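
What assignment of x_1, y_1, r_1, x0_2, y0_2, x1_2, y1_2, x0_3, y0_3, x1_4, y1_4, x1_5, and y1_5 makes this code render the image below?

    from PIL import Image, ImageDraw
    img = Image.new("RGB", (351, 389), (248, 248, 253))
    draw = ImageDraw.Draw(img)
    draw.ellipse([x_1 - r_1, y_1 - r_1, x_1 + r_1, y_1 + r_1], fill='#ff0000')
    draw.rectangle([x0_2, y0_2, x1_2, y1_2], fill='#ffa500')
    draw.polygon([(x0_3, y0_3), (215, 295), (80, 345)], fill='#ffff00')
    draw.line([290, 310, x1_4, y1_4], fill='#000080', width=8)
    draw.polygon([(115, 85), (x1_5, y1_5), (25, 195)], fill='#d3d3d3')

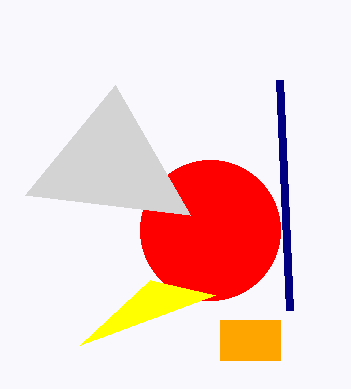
x_1 = 210
y_1 = 230
r_1 = 70
x0_2 = 220
y0_2 = 320
x1_2 = 280
y1_2 = 360
x0_3 = 150
y0_3 = 280
x1_4 = 280
y1_4 = 80
x1_5 = 190
y1_5 = 215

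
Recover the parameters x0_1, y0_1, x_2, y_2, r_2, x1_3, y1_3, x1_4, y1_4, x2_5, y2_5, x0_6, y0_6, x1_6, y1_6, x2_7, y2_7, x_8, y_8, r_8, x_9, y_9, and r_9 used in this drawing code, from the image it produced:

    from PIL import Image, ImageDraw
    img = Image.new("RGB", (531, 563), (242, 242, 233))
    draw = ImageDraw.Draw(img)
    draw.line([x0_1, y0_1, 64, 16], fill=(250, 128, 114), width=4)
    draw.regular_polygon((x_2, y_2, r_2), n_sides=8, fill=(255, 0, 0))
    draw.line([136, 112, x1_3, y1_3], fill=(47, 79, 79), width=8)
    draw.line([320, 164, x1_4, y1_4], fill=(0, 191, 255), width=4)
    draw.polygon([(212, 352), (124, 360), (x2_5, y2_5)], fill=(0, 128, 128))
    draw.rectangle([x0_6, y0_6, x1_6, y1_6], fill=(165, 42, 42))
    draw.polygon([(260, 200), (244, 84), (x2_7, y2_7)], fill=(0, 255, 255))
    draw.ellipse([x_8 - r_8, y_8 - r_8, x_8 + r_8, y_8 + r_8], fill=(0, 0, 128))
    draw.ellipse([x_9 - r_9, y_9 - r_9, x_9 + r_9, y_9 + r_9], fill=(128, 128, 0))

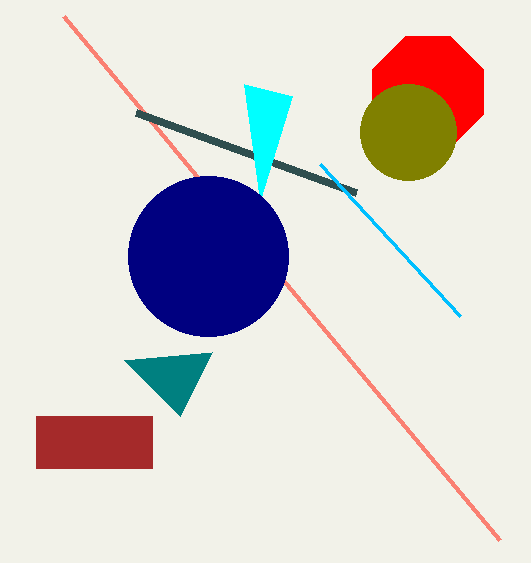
x0_1 = 500
y0_1 = 540
x_2 = 428
y_2 = 92
r_2 = 60
x1_3 = 356
y1_3 = 192
x1_4 = 460
y1_4 = 316
x2_5 = 180
y2_5 = 416
x0_6 = 36
y0_6 = 416
x1_6 = 152
y1_6 = 468
x2_7 = 292
y2_7 = 96
x_8 = 208
y_8 = 256
r_8 = 80
x_9 = 408
y_9 = 132
r_9 = 48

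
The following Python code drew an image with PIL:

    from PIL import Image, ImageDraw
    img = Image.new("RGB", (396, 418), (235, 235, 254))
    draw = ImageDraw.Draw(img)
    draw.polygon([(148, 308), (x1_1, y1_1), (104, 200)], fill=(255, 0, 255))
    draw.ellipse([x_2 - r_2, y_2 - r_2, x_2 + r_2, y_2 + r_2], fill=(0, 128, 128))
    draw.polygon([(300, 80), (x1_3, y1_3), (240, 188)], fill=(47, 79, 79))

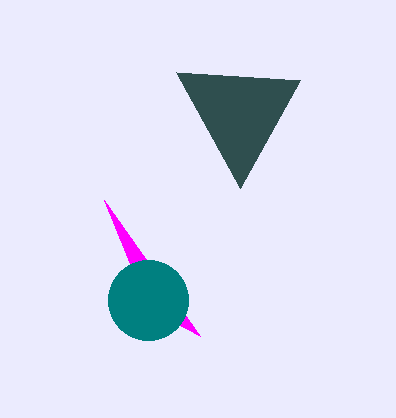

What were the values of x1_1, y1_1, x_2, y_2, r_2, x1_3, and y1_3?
x1_1 = 200
y1_1 = 336
x_2 = 148
y_2 = 300
r_2 = 40
x1_3 = 176
y1_3 = 72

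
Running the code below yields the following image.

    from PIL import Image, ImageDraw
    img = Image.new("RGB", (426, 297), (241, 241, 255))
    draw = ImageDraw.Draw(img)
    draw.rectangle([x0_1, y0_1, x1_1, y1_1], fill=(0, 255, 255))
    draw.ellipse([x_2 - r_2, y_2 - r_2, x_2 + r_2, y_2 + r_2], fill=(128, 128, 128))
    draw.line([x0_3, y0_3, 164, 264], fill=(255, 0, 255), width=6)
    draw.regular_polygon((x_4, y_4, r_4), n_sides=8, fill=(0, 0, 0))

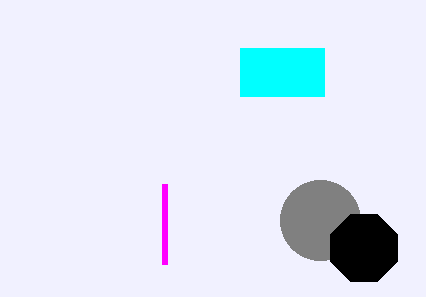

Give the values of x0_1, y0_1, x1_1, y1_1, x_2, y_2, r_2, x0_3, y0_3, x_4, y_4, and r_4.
x0_1 = 240
y0_1 = 48
x1_1 = 324
y1_1 = 96
x_2 = 320
y_2 = 220
r_2 = 40
x0_3 = 164
y0_3 = 184
x_4 = 364
y_4 = 248
r_4 = 36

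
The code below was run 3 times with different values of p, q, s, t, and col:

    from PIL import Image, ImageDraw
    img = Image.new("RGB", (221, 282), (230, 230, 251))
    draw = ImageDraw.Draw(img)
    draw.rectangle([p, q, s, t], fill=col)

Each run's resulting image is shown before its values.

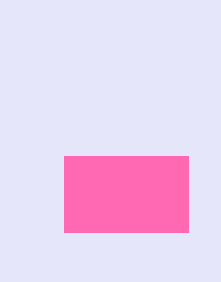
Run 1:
p = 64
q = 156
s = 188
t = 232
col = 'hotpink'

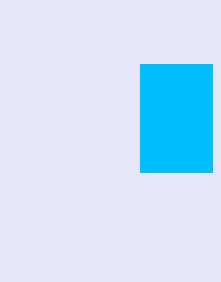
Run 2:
p = 140, q = 64, s = 212, t = 172, col = 'deepskyblue'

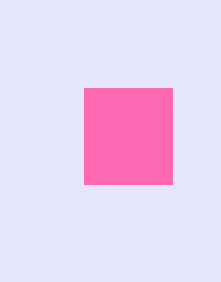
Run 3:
p = 84; q = 88; s = 172; t = 184; col = 'hotpink'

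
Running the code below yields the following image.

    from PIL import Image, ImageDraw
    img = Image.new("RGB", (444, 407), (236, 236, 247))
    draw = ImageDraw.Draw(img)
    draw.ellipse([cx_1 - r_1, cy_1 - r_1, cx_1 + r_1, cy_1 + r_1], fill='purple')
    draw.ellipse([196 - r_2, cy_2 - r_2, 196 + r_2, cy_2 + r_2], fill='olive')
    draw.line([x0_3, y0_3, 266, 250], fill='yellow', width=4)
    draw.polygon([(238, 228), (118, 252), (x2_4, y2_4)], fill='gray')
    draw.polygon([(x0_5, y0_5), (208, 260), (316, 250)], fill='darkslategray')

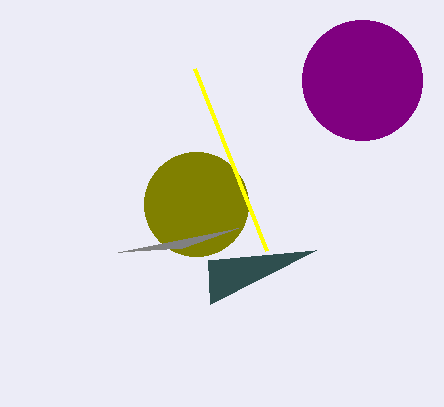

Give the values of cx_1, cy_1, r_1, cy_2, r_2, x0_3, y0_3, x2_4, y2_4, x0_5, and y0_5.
cx_1 = 362, cy_1 = 80, r_1 = 60, cy_2 = 204, r_2 = 52, x0_3 = 194, y0_3 = 68, x2_4 = 182, y2_4 = 248, x0_5 = 210, y0_5 = 304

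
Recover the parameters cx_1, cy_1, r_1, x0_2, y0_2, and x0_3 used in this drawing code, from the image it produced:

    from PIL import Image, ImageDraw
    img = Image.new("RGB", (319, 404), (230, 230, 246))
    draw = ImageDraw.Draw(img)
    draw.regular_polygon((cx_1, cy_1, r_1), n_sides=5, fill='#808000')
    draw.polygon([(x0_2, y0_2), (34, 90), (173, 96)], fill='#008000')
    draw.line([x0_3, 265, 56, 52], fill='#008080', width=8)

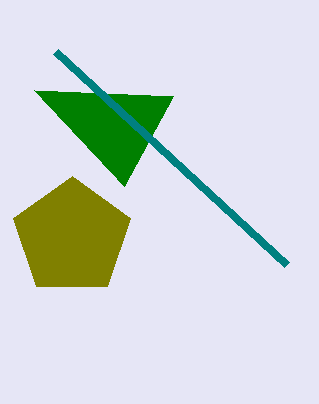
cx_1 = 72
cy_1 = 237
r_1 = 61
x0_2 = 124
y0_2 = 186
x0_3 = 287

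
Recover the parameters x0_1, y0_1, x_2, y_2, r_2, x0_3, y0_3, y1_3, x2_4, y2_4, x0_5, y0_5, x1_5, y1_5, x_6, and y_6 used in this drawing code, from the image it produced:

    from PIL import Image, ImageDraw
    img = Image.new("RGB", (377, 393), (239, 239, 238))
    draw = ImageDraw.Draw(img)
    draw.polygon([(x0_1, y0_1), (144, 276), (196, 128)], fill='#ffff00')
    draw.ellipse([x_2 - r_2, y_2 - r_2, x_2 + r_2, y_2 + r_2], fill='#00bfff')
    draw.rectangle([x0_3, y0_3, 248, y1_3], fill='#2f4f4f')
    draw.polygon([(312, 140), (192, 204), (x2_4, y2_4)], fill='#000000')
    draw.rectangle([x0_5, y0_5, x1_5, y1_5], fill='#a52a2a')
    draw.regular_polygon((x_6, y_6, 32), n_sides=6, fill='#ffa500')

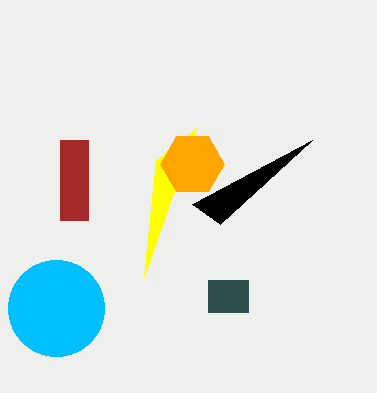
x0_1 = 156; y0_1 = 160; x_2 = 56; y_2 = 308; r_2 = 48; x0_3 = 208; y0_3 = 280; y1_3 = 312; x2_4 = 220; y2_4 = 224; x0_5 = 60; y0_5 = 140; x1_5 = 88; y1_5 = 220; x_6 = 192; y_6 = 164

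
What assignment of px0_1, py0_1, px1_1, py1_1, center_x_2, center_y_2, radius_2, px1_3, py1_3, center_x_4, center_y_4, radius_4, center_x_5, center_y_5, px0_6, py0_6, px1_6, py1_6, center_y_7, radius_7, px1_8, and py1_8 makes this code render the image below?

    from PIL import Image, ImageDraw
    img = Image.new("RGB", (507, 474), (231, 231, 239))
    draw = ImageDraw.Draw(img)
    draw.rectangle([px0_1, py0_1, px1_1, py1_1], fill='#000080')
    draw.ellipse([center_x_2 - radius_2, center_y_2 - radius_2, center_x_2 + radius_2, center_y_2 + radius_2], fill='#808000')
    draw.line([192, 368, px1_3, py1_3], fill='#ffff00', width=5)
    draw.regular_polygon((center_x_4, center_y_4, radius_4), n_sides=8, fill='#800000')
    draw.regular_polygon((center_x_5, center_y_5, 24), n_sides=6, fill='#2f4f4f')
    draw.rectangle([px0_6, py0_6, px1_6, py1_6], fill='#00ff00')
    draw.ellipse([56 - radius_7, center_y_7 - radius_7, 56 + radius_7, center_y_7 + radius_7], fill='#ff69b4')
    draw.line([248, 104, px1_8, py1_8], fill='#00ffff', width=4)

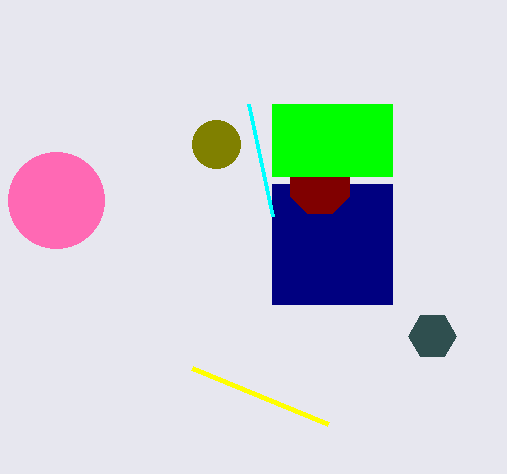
px0_1 = 272
py0_1 = 184
px1_1 = 392
py1_1 = 304
center_x_2 = 216
center_y_2 = 144
radius_2 = 24
px1_3 = 328
py1_3 = 424
center_x_4 = 320
center_y_4 = 184
radius_4 = 32
center_x_5 = 432
center_y_5 = 336
px0_6 = 272
py0_6 = 104
px1_6 = 392
py1_6 = 176
center_y_7 = 200
radius_7 = 48
px1_8 = 272
py1_8 = 216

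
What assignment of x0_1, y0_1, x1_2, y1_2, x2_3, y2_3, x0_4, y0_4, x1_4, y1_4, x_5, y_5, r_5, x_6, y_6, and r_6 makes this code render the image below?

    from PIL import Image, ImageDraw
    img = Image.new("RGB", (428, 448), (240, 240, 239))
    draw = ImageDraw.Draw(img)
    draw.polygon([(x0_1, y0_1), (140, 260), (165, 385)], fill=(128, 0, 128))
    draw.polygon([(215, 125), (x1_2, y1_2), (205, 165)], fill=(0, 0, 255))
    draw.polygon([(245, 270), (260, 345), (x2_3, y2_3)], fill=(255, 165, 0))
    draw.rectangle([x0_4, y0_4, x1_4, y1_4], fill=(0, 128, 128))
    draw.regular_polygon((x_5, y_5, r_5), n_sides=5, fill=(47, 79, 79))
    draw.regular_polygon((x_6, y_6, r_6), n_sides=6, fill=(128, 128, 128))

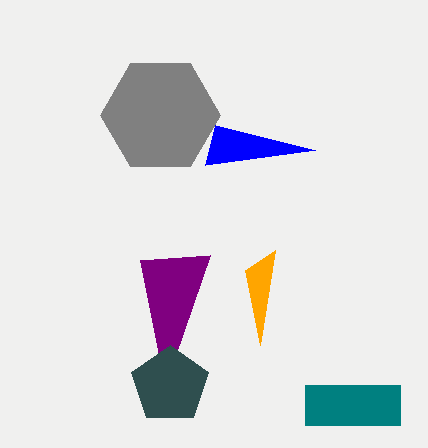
x0_1 = 210; y0_1 = 255; x1_2 = 315; y1_2 = 150; x2_3 = 275; y2_3 = 250; x0_4 = 305; y0_4 = 385; x1_4 = 400; y1_4 = 425; x_5 = 170; y_5 = 385; r_5 = 40; x_6 = 160; y_6 = 115; r_6 = 60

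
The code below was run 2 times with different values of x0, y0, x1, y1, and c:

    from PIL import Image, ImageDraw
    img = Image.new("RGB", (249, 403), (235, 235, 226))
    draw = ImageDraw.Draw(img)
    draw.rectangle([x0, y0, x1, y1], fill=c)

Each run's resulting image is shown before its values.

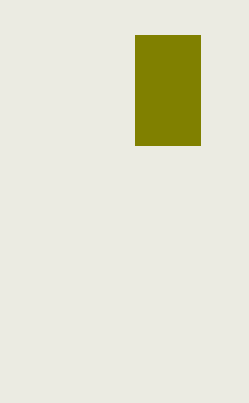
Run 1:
x0 = 135, y0 = 35, x1 = 200, y1 = 145, c = 'olive'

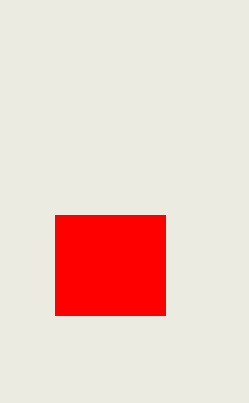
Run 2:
x0 = 55; y0 = 215; x1 = 165; y1 = 315; c = 'red'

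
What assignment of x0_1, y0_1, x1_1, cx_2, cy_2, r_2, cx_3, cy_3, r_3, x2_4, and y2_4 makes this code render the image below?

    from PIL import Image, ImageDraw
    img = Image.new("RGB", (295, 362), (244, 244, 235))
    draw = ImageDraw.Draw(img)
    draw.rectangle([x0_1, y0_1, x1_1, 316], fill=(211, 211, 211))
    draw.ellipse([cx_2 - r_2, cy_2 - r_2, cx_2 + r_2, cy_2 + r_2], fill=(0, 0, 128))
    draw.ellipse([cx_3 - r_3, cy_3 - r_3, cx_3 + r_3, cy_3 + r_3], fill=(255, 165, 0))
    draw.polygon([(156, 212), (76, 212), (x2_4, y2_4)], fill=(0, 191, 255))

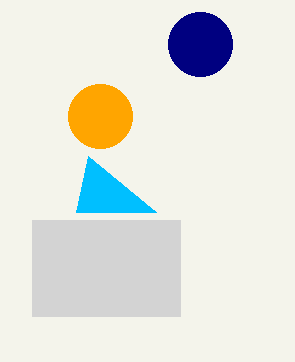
x0_1 = 32
y0_1 = 220
x1_1 = 180
cx_2 = 200
cy_2 = 44
r_2 = 32
cx_3 = 100
cy_3 = 116
r_3 = 32
x2_4 = 88
y2_4 = 156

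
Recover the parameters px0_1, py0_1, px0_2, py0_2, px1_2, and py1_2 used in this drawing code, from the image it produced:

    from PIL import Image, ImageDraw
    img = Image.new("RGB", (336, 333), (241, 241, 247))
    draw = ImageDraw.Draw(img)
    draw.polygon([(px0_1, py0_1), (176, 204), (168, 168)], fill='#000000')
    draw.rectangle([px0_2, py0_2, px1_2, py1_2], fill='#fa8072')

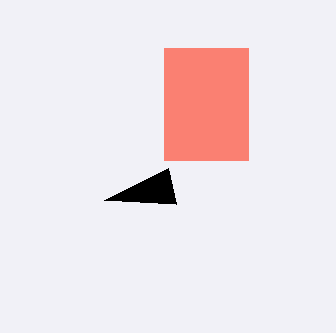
px0_1 = 104; py0_1 = 200; px0_2 = 164; py0_2 = 48; px1_2 = 248; py1_2 = 160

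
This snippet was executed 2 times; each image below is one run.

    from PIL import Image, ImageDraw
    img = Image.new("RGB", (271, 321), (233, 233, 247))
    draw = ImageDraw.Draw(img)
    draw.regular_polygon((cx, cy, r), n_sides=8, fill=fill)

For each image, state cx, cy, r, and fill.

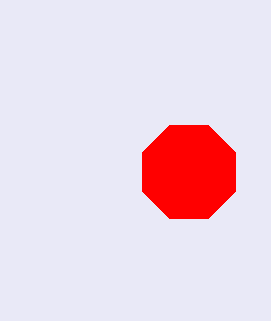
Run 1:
cx = 189
cy = 172
r = 50
fill = 'red'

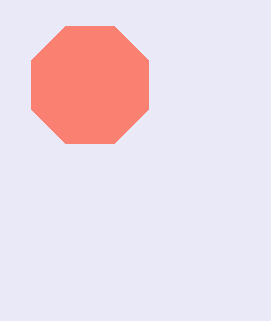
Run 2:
cx = 90, cy = 85, r = 63, fill = 'salmon'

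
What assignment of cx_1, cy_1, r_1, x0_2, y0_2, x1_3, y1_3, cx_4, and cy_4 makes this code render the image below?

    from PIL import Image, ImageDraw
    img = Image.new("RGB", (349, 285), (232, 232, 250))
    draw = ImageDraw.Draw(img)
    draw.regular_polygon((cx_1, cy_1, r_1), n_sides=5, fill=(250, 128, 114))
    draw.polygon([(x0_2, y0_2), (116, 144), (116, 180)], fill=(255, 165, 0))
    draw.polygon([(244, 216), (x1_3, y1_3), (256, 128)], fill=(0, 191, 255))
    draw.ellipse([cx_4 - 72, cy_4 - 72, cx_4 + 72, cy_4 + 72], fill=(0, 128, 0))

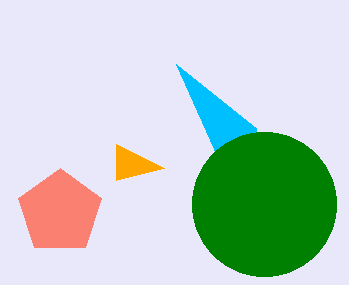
cx_1 = 60, cy_1 = 212, r_1 = 44, x0_2 = 164, y0_2 = 168, x1_3 = 176, y1_3 = 64, cx_4 = 264, cy_4 = 204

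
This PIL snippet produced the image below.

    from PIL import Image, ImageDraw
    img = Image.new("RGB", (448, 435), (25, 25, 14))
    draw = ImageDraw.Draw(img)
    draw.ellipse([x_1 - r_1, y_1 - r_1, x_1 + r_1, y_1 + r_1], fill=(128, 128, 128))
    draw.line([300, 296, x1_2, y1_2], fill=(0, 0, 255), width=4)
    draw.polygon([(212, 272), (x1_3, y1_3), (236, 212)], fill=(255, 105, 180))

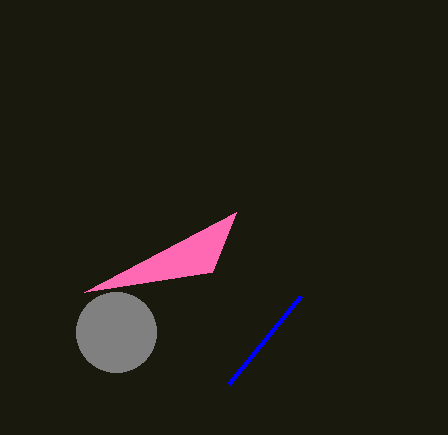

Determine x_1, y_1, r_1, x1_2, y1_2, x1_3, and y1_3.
x_1 = 116
y_1 = 332
r_1 = 40
x1_2 = 228
y1_2 = 384
x1_3 = 84
y1_3 = 292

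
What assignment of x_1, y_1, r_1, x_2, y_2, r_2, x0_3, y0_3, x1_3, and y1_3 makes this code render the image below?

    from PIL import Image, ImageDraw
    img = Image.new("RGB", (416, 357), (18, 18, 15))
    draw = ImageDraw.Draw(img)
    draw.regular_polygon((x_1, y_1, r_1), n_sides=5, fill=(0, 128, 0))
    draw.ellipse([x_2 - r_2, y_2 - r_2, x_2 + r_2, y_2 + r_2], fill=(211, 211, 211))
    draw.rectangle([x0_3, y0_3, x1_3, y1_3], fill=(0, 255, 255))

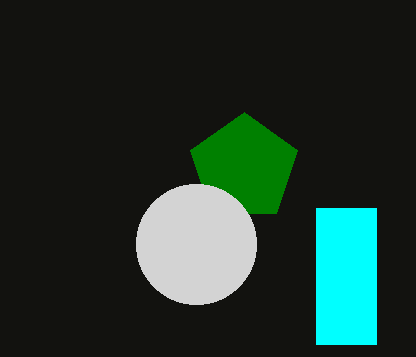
x_1 = 244; y_1 = 168; r_1 = 56; x_2 = 196; y_2 = 244; r_2 = 60; x0_3 = 316; y0_3 = 208; x1_3 = 376; y1_3 = 344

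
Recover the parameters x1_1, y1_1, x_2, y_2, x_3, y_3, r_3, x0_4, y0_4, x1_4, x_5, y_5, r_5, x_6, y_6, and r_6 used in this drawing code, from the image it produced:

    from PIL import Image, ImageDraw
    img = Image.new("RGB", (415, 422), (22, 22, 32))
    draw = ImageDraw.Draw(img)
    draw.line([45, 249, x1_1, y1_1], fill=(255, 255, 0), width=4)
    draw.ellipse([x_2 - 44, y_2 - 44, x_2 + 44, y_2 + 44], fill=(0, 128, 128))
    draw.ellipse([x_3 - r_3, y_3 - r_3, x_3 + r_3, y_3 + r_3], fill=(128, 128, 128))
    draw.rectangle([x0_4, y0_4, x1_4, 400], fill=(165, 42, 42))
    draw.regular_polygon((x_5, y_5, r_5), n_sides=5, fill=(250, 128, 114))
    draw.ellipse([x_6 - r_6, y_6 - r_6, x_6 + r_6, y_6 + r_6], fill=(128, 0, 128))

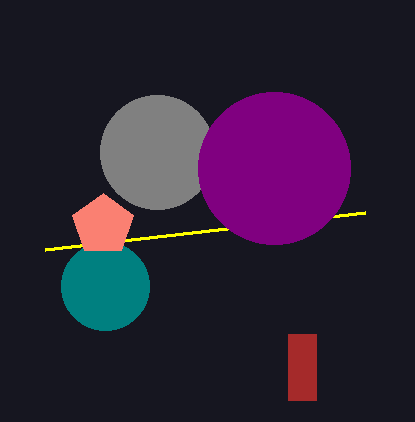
x1_1 = 365; y1_1 = 212; x_2 = 105; y_2 = 286; x_3 = 157; y_3 = 152; r_3 = 57; x0_4 = 288; y0_4 = 334; x1_4 = 316; x_5 = 103; y_5 = 225; r_5 = 32; x_6 = 274; y_6 = 168; r_6 = 76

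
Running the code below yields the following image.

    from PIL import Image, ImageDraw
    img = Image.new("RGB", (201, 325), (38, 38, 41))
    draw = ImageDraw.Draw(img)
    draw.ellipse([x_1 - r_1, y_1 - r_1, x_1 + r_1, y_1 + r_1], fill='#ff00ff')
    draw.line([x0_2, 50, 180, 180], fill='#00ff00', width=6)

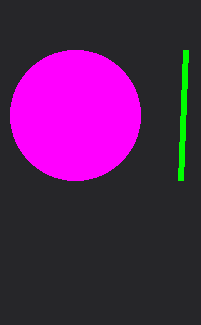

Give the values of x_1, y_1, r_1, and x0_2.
x_1 = 75; y_1 = 115; r_1 = 65; x0_2 = 185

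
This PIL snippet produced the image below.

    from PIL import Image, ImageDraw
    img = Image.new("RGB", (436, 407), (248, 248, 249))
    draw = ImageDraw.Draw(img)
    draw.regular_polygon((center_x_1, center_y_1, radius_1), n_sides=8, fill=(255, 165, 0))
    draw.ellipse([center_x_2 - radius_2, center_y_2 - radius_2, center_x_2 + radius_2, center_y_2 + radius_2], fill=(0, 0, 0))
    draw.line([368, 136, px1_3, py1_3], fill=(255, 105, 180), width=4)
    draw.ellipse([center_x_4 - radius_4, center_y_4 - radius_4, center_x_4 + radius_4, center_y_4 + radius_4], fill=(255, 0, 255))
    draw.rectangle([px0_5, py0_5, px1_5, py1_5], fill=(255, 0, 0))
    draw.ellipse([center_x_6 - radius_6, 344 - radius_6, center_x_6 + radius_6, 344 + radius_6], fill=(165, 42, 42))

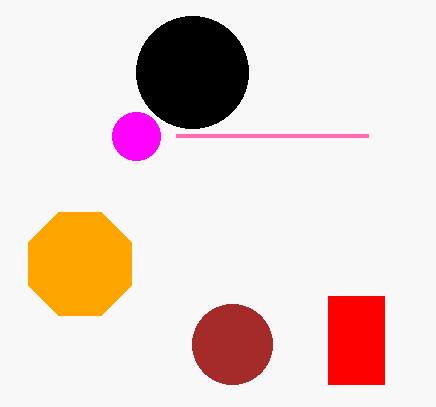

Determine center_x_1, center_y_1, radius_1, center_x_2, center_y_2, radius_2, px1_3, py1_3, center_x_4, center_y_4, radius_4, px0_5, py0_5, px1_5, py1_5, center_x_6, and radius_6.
center_x_1 = 80, center_y_1 = 264, radius_1 = 56, center_x_2 = 192, center_y_2 = 72, radius_2 = 56, px1_3 = 176, py1_3 = 136, center_x_4 = 136, center_y_4 = 136, radius_4 = 24, px0_5 = 328, py0_5 = 296, px1_5 = 384, py1_5 = 384, center_x_6 = 232, radius_6 = 40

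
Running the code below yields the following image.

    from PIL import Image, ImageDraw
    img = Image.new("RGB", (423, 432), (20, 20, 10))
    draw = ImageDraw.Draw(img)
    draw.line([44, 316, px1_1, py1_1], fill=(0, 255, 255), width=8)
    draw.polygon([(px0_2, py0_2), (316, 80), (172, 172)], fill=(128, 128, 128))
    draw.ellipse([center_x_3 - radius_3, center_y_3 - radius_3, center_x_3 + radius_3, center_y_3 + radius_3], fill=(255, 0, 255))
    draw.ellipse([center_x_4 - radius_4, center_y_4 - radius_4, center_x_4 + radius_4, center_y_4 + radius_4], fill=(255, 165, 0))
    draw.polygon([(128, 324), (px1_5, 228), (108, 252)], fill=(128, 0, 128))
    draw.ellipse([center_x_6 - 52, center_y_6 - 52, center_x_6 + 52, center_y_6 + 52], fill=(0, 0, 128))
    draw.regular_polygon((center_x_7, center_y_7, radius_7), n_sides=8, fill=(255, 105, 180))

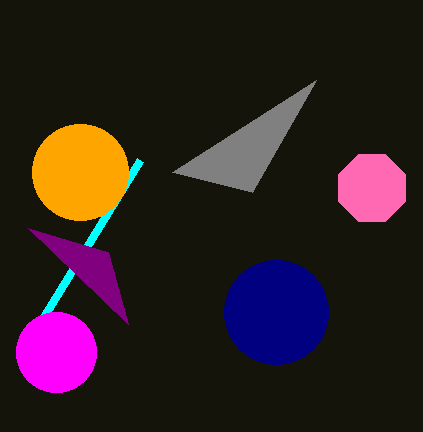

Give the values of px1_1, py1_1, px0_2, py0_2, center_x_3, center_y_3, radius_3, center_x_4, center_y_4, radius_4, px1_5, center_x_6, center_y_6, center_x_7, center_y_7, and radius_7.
px1_1 = 140
py1_1 = 160
px0_2 = 252
py0_2 = 192
center_x_3 = 56
center_y_3 = 352
radius_3 = 40
center_x_4 = 80
center_y_4 = 172
radius_4 = 48
px1_5 = 28
center_x_6 = 276
center_y_6 = 312
center_x_7 = 372
center_y_7 = 188
radius_7 = 36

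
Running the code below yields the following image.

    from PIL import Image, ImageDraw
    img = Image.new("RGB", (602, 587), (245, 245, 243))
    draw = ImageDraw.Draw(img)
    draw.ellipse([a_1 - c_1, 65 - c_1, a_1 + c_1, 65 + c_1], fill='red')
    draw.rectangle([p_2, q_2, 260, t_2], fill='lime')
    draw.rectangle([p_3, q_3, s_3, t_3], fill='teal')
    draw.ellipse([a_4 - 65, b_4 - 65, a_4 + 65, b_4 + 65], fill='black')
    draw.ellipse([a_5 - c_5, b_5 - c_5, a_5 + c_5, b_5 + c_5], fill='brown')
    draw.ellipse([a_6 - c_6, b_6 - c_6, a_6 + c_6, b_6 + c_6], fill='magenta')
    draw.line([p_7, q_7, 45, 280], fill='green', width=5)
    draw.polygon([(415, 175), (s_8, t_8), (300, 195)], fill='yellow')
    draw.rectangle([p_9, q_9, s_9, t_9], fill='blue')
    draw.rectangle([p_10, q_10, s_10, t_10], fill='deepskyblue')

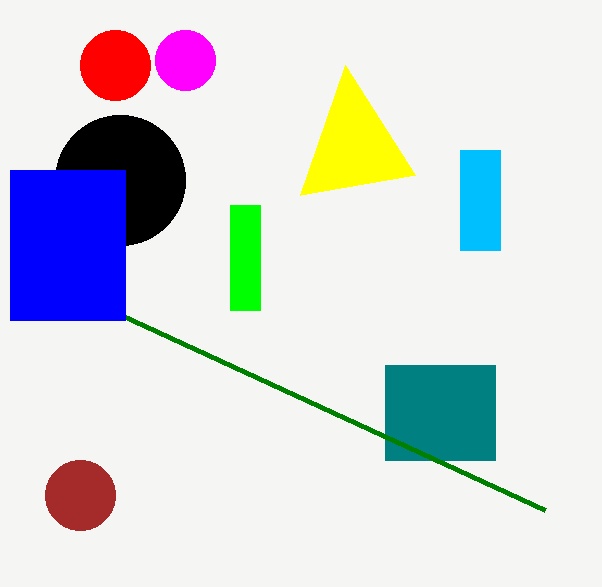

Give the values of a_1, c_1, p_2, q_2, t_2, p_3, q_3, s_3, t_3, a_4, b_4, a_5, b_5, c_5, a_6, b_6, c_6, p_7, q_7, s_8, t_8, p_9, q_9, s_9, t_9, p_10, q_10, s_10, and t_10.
a_1 = 115; c_1 = 35; p_2 = 230; q_2 = 205; t_2 = 310; p_3 = 385; q_3 = 365; s_3 = 495; t_3 = 460; a_4 = 120; b_4 = 180; a_5 = 80; b_5 = 495; c_5 = 35; a_6 = 185; b_6 = 60; c_6 = 30; p_7 = 545; q_7 = 510; s_8 = 345; t_8 = 65; p_9 = 10; q_9 = 170; s_9 = 125; t_9 = 320; p_10 = 460; q_10 = 150; s_10 = 500; t_10 = 250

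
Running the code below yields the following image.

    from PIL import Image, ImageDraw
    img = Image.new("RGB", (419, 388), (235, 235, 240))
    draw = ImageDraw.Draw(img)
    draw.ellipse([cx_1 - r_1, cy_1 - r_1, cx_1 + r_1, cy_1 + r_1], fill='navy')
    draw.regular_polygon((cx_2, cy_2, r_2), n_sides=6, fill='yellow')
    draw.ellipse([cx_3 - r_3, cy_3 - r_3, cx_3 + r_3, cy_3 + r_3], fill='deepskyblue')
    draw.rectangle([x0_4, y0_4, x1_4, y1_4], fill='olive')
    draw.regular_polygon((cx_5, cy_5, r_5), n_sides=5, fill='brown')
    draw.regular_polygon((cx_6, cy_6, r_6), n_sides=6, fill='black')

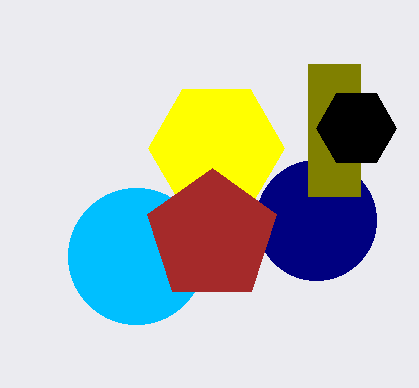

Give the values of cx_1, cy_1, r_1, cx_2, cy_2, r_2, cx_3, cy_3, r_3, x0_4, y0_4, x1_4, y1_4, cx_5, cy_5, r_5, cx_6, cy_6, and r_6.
cx_1 = 316; cy_1 = 220; r_1 = 60; cx_2 = 216; cy_2 = 148; r_2 = 68; cx_3 = 136; cy_3 = 256; r_3 = 68; x0_4 = 308; y0_4 = 64; x1_4 = 360; y1_4 = 196; cx_5 = 212; cy_5 = 236; r_5 = 68; cx_6 = 356; cy_6 = 128; r_6 = 40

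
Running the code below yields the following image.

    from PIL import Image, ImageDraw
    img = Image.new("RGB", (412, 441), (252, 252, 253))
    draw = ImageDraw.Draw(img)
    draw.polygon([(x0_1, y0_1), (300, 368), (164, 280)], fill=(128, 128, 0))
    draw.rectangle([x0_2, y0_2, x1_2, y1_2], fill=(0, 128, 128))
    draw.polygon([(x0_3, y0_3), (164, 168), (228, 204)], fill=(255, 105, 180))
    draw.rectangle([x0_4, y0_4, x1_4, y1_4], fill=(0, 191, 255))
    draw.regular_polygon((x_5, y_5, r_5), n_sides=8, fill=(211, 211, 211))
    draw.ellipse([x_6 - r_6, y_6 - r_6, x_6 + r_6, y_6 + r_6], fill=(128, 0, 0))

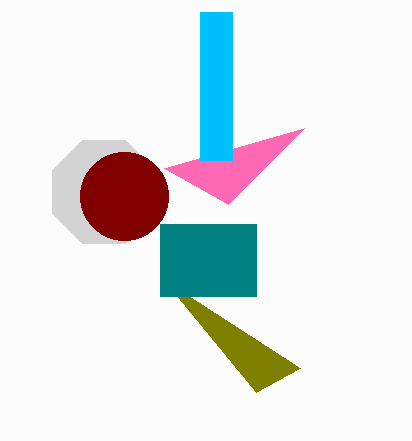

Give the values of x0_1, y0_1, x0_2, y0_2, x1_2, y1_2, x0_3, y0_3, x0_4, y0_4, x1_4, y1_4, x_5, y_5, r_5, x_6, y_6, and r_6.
x0_1 = 256
y0_1 = 392
x0_2 = 160
y0_2 = 224
x1_2 = 256
y1_2 = 296
x0_3 = 304
y0_3 = 128
x0_4 = 200
y0_4 = 12
x1_4 = 232
y1_4 = 160
x_5 = 104
y_5 = 192
r_5 = 56
x_6 = 124
y_6 = 196
r_6 = 44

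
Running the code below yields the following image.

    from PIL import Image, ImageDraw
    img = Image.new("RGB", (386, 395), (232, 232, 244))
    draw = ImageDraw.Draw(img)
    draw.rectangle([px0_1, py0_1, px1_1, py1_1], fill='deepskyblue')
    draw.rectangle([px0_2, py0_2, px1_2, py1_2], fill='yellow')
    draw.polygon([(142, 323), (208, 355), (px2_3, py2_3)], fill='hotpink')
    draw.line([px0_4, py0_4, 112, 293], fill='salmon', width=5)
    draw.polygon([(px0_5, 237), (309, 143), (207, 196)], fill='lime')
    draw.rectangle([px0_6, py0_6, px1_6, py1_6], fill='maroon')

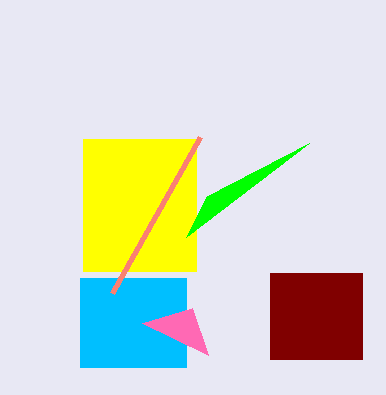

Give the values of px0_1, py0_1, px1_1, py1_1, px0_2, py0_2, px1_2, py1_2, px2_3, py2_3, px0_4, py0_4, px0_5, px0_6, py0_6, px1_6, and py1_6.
px0_1 = 80; py0_1 = 278; px1_1 = 186; py1_1 = 367; px0_2 = 83; py0_2 = 139; px1_2 = 196; py1_2 = 271; px2_3 = 192; py2_3 = 308; px0_4 = 200; py0_4 = 137; px0_5 = 186; px0_6 = 270; py0_6 = 273; px1_6 = 362; py1_6 = 359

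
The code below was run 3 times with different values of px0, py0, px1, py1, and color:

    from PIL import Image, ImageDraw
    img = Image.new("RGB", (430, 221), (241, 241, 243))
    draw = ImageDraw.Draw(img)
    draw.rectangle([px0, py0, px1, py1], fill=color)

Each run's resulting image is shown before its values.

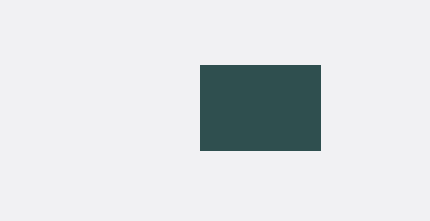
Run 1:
px0 = 200, py0 = 65, px1 = 320, py1 = 150, color = 'darkslategray'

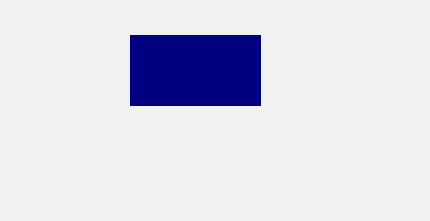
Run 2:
px0 = 130, py0 = 35, px1 = 260, py1 = 105, color = 'navy'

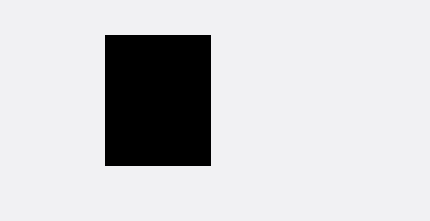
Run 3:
px0 = 105, py0 = 35, px1 = 210, py1 = 165, color = 'black'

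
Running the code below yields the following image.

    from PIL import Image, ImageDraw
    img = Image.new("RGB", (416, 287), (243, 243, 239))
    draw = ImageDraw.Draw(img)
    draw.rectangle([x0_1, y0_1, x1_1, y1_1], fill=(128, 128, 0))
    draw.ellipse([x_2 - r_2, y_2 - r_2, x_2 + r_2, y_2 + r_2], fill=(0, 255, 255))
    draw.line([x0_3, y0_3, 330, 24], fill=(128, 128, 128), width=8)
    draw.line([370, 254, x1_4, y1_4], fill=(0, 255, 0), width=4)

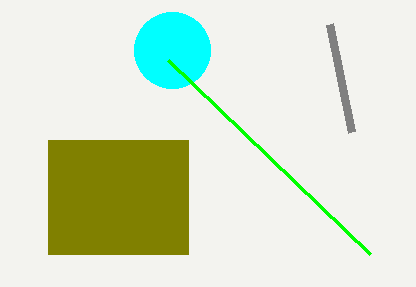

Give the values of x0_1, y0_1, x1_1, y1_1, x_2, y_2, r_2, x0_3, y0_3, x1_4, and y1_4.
x0_1 = 48, y0_1 = 140, x1_1 = 188, y1_1 = 254, x_2 = 172, y_2 = 50, r_2 = 38, x0_3 = 352, y0_3 = 132, x1_4 = 168, y1_4 = 60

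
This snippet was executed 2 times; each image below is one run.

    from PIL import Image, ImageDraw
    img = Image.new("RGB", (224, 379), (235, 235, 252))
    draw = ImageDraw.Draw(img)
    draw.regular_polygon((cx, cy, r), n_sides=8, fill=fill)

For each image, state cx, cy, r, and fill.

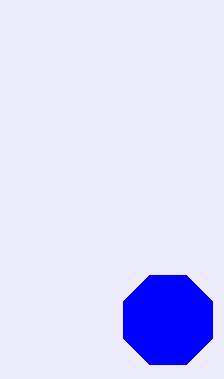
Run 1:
cx = 168; cy = 320; r = 48; fill = 'blue'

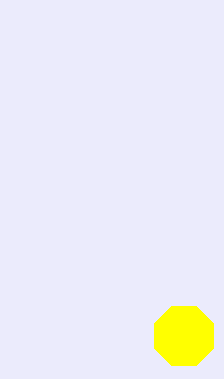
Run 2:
cx = 184
cy = 336
r = 32
fill = 'yellow'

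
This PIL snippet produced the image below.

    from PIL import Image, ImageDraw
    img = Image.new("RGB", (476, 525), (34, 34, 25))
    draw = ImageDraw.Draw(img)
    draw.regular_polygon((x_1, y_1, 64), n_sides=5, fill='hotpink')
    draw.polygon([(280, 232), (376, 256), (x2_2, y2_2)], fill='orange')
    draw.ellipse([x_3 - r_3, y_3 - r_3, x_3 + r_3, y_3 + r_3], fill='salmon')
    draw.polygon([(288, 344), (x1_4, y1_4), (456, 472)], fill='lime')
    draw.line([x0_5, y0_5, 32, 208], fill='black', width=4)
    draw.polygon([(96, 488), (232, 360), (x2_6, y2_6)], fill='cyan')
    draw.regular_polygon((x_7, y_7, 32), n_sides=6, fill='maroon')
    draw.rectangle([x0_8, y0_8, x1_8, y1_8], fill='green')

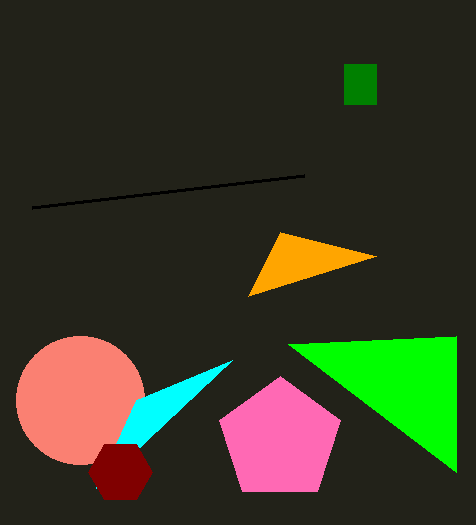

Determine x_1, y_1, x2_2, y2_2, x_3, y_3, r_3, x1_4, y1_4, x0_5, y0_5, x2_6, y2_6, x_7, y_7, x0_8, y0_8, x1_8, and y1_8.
x_1 = 280, y_1 = 440, x2_2 = 248, y2_2 = 296, x_3 = 80, y_3 = 400, r_3 = 64, x1_4 = 456, y1_4 = 336, x0_5 = 304, y0_5 = 176, x2_6 = 136, y2_6 = 400, x_7 = 120, y_7 = 472, x0_8 = 344, y0_8 = 64, x1_8 = 376, y1_8 = 104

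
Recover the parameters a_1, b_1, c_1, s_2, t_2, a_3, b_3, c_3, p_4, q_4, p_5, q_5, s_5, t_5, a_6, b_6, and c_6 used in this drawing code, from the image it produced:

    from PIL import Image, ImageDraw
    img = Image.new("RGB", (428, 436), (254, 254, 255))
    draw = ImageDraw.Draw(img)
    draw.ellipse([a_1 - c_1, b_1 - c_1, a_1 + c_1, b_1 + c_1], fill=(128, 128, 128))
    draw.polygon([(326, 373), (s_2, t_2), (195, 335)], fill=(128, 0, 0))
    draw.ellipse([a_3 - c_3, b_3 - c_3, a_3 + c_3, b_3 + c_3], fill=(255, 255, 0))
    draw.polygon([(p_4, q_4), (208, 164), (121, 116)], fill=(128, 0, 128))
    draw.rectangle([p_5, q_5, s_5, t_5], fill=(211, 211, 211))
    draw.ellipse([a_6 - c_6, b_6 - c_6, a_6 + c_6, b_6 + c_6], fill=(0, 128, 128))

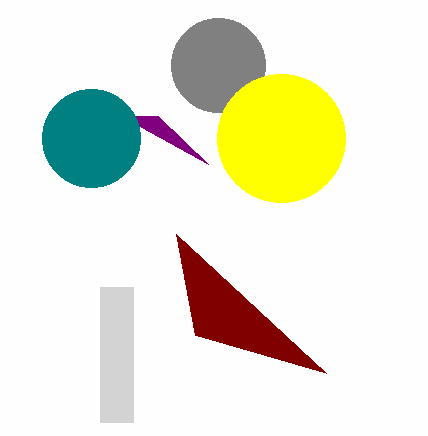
a_1 = 218
b_1 = 65
c_1 = 47
s_2 = 176
t_2 = 234
a_3 = 281
b_3 = 138
c_3 = 64
p_4 = 158
q_4 = 116
p_5 = 100
q_5 = 287
s_5 = 133
t_5 = 422
a_6 = 91
b_6 = 138
c_6 = 49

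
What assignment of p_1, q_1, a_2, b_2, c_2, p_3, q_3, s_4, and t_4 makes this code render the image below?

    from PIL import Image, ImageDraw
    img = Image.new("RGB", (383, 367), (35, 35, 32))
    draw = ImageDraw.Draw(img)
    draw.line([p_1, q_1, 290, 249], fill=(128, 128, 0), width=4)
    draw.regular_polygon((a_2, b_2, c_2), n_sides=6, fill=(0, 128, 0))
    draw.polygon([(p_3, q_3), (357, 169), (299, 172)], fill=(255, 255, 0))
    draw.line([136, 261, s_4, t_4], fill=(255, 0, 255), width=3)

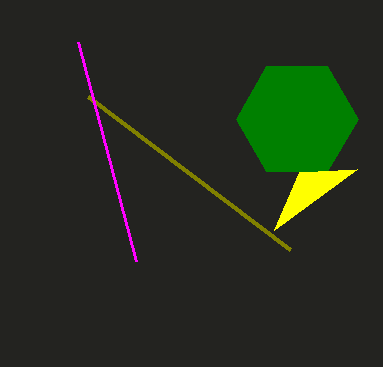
p_1 = 88; q_1 = 96; a_2 = 297; b_2 = 119; c_2 = 61; p_3 = 274; q_3 = 230; s_4 = 78; t_4 = 42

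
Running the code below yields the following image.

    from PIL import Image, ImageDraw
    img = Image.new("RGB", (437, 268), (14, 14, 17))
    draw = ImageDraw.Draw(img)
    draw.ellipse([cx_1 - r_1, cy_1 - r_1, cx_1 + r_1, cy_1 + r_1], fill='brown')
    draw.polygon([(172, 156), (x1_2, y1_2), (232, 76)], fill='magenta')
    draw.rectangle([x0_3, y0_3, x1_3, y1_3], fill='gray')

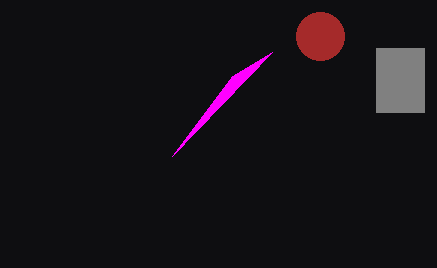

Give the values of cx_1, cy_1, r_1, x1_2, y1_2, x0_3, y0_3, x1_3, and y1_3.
cx_1 = 320; cy_1 = 36; r_1 = 24; x1_2 = 272; y1_2 = 52; x0_3 = 376; y0_3 = 48; x1_3 = 424; y1_3 = 112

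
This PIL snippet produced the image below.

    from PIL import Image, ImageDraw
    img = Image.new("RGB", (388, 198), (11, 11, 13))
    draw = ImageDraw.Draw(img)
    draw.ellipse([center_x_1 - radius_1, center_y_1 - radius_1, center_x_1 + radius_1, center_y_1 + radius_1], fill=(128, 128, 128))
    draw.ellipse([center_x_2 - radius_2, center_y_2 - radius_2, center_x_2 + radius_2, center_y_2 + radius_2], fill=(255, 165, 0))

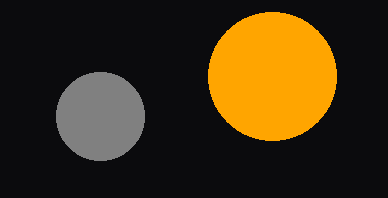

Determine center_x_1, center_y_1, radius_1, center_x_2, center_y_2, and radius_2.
center_x_1 = 100, center_y_1 = 116, radius_1 = 44, center_x_2 = 272, center_y_2 = 76, radius_2 = 64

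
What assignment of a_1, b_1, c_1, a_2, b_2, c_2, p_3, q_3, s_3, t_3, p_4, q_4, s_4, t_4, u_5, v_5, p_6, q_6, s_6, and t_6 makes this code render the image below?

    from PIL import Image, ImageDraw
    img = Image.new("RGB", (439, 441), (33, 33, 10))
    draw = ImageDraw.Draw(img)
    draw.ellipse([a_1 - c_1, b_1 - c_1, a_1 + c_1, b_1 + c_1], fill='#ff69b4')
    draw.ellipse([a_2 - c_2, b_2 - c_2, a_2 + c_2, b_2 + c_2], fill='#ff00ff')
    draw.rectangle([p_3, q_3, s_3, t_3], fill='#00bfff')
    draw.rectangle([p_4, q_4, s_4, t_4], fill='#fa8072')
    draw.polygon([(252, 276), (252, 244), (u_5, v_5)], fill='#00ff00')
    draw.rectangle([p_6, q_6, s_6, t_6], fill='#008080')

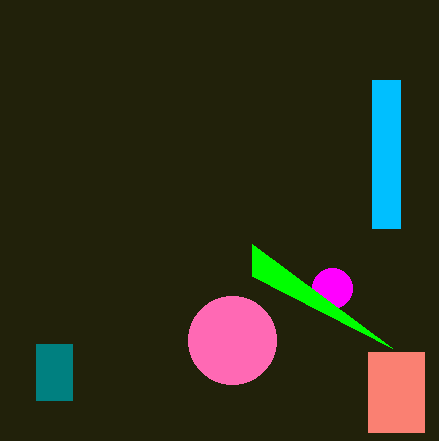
a_1 = 232
b_1 = 340
c_1 = 44
a_2 = 332
b_2 = 288
c_2 = 20
p_3 = 372
q_3 = 80
s_3 = 400
t_3 = 228
p_4 = 368
q_4 = 352
s_4 = 424
t_4 = 432
u_5 = 392
v_5 = 348
p_6 = 36
q_6 = 344
s_6 = 72
t_6 = 400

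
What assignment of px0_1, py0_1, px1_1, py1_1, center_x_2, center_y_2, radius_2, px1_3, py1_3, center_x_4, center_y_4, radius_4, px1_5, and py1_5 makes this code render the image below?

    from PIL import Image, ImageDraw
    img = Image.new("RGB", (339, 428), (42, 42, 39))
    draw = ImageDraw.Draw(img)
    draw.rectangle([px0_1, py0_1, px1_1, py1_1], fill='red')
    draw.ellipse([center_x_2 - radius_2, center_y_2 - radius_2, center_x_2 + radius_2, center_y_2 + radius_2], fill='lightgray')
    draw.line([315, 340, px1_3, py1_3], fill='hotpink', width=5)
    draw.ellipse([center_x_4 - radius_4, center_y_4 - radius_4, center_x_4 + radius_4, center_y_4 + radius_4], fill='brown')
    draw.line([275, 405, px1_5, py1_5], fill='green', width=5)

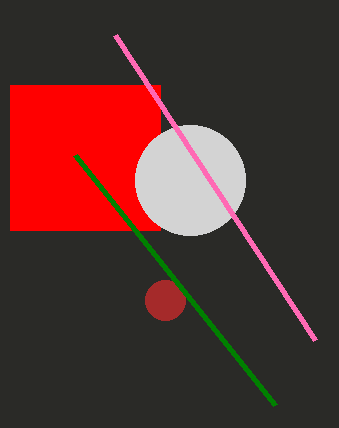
px0_1 = 10, py0_1 = 85, px1_1 = 160, py1_1 = 230, center_x_2 = 190, center_y_2 = 180, radius_2 = 55, px1_3 = 115, py1_3 = 35, center_x_4 = 165, center_y_4 = 300, radius_4 = 20, px1_5 = 75, py1_5 = 155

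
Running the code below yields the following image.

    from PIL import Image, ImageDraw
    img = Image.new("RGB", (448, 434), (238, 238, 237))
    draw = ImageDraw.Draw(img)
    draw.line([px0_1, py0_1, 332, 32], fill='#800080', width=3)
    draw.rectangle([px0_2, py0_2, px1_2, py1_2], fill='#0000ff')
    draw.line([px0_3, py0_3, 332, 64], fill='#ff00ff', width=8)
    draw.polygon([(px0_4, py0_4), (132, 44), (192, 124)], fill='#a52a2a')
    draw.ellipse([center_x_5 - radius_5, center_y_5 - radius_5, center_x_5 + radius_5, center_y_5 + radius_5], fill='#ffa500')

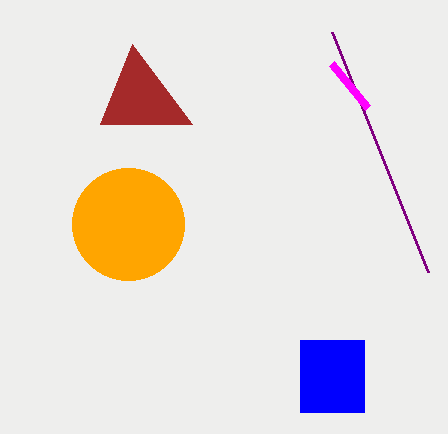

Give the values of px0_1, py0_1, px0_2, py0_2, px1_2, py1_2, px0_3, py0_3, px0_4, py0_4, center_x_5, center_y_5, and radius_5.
px0_1 = 428
py0_1 = 272
px0_2 = 300
py0_2 = 340
px1_2 = 364
py1_2 = 412
px0_3 = 368
py0_3 = 108
px0_4 = 100
py0_4 = 124
center_x_5 = 128
center_y_5 = 224
radius_5 = 56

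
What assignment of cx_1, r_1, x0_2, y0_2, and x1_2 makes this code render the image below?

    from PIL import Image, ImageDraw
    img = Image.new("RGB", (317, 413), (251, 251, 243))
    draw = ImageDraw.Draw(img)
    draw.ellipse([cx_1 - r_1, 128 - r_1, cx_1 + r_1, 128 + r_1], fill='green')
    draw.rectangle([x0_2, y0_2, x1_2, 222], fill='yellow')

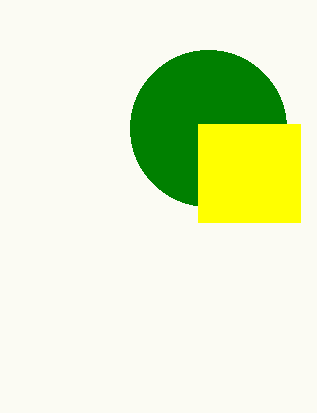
cx_1 = 208
r_1 = 78
x0_2 = 198
y0_2 = 124
x1_2 = 300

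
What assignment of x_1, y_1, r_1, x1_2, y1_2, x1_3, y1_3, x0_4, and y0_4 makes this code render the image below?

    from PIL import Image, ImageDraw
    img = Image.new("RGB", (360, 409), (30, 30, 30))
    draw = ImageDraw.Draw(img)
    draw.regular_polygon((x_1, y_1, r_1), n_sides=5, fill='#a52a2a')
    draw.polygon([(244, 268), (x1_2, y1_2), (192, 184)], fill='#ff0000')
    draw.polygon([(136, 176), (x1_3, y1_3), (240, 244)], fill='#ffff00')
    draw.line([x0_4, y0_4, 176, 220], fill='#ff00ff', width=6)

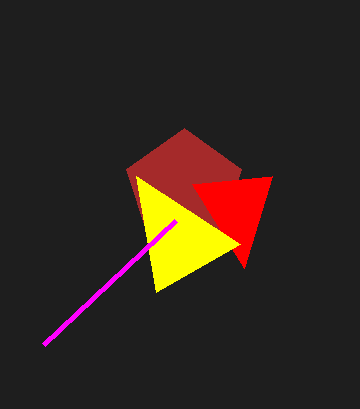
x_1 = 184; y_1 = 188; r_1 = 60; x1_2 = 272; y1_2 = 176; x1_3 = 156; y1_3 = 292; x0_4 = 44; y0_4 = 344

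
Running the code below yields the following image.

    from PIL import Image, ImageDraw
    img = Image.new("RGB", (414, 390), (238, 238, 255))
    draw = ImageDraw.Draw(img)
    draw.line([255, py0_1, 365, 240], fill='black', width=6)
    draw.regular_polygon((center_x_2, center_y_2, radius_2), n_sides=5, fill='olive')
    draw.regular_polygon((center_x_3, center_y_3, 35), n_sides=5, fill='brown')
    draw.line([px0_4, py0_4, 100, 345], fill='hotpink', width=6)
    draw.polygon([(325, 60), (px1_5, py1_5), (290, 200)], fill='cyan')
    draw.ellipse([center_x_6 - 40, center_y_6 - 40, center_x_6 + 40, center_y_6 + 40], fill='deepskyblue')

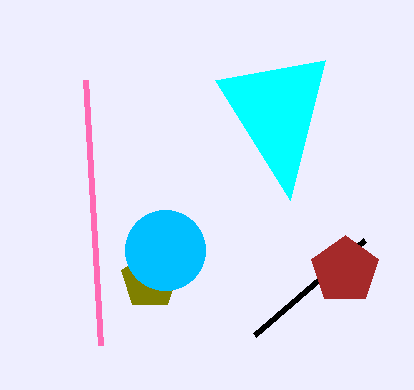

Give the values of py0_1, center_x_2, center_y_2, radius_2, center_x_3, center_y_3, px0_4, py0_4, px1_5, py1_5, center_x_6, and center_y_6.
py0_1 = 335
center_x_2 = 150
center_y_2 = 280
radius_2 = 30
center_x_3 = 345
center_y_3 = 270
px0_4 = 85
py0_4 = 80
px1_5 = 215
py1_5 = 80
center_x_6 = 165
center_y_6 = 250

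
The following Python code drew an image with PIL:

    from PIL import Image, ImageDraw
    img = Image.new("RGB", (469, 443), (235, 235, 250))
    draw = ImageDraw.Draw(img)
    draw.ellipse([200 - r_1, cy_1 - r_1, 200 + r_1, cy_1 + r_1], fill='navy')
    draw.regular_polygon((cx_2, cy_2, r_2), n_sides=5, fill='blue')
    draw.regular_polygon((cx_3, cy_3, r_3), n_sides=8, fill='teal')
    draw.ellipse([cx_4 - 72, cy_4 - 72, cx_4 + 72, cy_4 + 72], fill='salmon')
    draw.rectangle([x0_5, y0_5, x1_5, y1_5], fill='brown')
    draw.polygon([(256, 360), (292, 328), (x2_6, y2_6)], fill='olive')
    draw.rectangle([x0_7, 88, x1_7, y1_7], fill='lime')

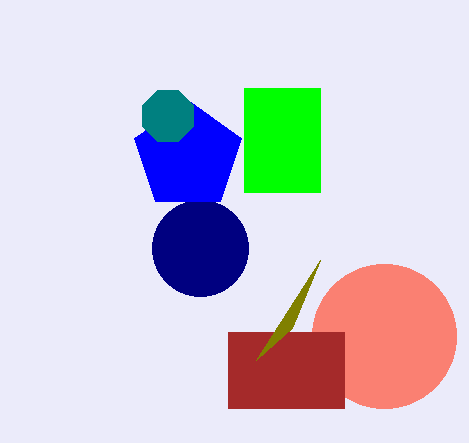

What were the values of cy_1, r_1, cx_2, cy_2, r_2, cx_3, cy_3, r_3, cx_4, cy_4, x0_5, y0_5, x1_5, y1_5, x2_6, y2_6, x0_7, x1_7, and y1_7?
cy_1 = 248
r_1 = 48
cx_2 = 188
cy_2 = 156
r_2 = 56
cx_3 = 168
cy_3 = 116
r_3 = 28
cx_4 = 384
cy_4 = 336
x0_5 = 228
y0_5 = 332
x1_5 = 344
y1_5 = 408
x2_6 = 320
y2_6 = 260
x0_7 = 244
x1_7 = 320
y1_7 = 192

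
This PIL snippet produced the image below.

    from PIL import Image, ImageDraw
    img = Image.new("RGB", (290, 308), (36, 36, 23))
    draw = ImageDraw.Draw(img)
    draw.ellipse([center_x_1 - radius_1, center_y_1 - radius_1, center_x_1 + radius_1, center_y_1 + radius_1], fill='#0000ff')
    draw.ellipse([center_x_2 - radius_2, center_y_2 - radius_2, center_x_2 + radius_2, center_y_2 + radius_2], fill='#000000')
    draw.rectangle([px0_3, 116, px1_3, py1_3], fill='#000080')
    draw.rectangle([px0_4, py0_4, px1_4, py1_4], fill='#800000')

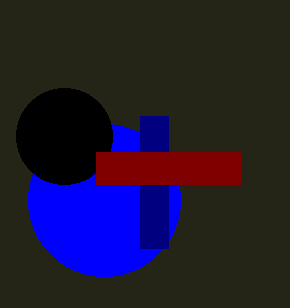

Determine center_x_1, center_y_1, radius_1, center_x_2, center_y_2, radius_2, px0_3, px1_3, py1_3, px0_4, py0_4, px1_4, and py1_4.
center_x_1 = 104, center_y_1 = 200, radius_1 = 76, center_x_2 = 64, center_y_2 = 136, radius_2 = 48, px0_3 = 140, px1_3 = 168, py1_3 = 248, px0_4 = 96, py0_4 = 152, px1_4 = 240, py1_4 = 184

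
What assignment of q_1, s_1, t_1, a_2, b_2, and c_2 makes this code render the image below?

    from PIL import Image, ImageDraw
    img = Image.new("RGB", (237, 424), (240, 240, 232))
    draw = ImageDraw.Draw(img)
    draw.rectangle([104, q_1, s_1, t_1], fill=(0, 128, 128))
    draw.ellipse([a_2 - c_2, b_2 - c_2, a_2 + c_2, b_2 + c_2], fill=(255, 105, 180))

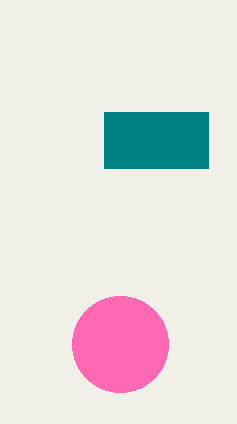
q_1 = 112, s_1 = 208, t_1 = 168, a_2 = 120, b_2 = 344, c_2 = 48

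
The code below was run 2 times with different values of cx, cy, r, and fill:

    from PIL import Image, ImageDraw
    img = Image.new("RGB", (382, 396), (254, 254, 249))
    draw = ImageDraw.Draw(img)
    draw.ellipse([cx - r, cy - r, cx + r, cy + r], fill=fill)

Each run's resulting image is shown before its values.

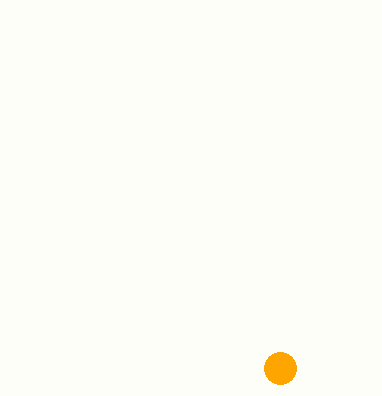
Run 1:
cx = 280
cy = 368
r = 16
fill = 'orange'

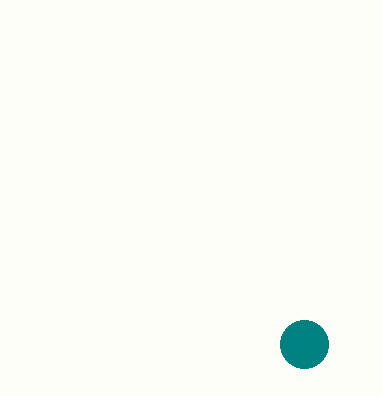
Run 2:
cx = 304, cy = 344, r = 24, fill = 'teal'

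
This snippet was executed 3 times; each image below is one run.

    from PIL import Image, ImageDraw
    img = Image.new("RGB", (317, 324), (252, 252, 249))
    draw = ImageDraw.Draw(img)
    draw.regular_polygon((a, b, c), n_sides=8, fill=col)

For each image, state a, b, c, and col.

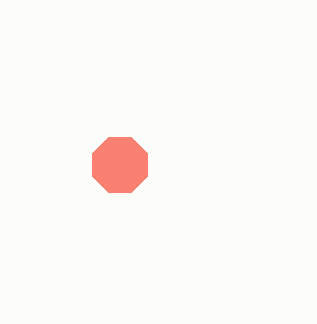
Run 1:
a = 120, b = 165, c = 30, col = 'salmon'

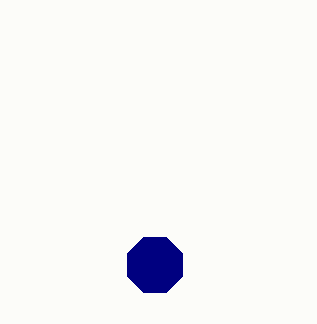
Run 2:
a = 155, b = 265, c = 30, col = 'navy'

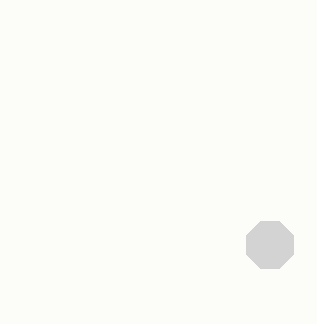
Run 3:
a = 270, b = 245, c = 25, col = 'lightgray'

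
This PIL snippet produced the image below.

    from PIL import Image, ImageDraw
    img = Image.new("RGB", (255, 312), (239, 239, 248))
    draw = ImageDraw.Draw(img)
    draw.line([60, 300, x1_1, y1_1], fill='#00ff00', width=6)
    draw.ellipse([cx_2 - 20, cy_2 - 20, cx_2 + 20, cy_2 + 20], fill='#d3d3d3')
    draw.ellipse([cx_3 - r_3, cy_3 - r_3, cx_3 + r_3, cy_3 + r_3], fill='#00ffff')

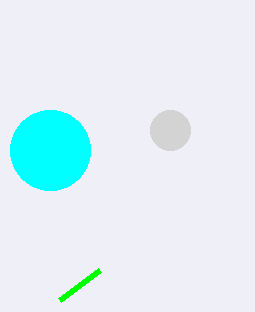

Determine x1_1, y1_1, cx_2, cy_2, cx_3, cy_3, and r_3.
x1_1 = 100; y1_1 = 270; cx_2 = 170; cy_2 = 130; cx_3 = 50; cy_3 = 150; r_3 = 40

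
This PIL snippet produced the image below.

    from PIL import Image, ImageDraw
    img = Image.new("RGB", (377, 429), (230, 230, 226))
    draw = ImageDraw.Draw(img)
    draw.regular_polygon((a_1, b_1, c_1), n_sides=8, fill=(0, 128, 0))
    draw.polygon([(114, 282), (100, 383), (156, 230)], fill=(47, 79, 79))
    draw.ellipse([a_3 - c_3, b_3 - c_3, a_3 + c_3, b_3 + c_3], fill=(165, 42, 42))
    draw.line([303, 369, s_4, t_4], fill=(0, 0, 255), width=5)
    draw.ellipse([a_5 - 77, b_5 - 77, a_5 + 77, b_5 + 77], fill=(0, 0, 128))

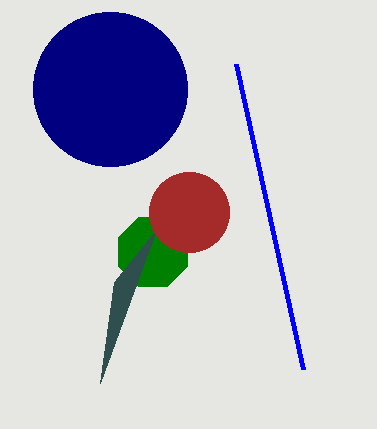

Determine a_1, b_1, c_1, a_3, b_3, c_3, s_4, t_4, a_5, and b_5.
a_1 = 153
b_1 = 252
c_1 = 37
a_3 = 189
b_3 = 212
c_3 = 40
s_4 = 236
t_4 = 64
a_5 = 110
b_5 = 89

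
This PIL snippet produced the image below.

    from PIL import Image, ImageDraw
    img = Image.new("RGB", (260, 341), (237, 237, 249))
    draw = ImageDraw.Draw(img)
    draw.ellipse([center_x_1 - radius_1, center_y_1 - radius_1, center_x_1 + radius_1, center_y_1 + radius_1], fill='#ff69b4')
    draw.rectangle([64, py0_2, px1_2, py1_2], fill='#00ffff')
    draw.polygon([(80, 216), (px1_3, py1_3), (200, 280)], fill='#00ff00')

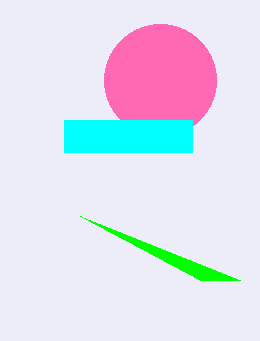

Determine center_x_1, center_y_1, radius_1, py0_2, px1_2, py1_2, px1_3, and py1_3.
center_x_1 = 160; center_y_1 = 80; radius_1 = 56; py0_2 = 120; px1_2 = 192; py1_2 = 152; px1_3 = 240; py1_3 = 280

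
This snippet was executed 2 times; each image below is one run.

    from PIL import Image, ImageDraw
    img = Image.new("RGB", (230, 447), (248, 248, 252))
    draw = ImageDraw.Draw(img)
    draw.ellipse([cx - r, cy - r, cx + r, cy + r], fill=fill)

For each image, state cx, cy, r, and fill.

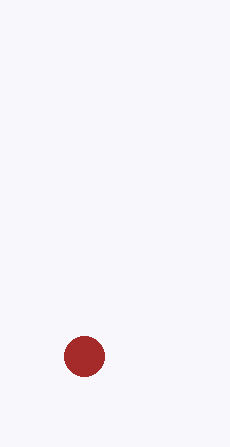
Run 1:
cx = 84
cy = 356
r = 20
fill = 'brown'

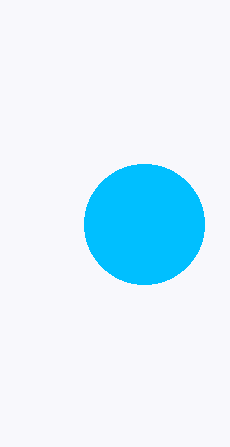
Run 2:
cx = 144, cy = 224, r = 60, fill = 'deepskyblue'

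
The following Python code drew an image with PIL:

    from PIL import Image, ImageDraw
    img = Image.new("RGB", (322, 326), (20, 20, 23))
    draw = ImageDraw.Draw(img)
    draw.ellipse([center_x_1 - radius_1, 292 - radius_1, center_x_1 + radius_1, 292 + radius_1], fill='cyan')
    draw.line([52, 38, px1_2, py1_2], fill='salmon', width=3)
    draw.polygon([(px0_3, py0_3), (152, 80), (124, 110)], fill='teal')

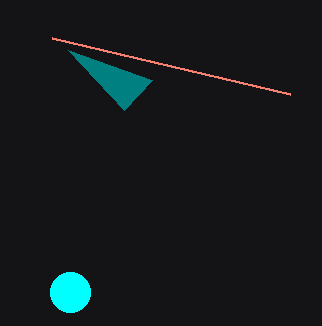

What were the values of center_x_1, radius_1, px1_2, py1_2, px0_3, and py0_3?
center_x_1 = 70; radius_1 = 20; px1_2 = 290; py1_2 = 94; px0_3 = 68; py0_3 = 50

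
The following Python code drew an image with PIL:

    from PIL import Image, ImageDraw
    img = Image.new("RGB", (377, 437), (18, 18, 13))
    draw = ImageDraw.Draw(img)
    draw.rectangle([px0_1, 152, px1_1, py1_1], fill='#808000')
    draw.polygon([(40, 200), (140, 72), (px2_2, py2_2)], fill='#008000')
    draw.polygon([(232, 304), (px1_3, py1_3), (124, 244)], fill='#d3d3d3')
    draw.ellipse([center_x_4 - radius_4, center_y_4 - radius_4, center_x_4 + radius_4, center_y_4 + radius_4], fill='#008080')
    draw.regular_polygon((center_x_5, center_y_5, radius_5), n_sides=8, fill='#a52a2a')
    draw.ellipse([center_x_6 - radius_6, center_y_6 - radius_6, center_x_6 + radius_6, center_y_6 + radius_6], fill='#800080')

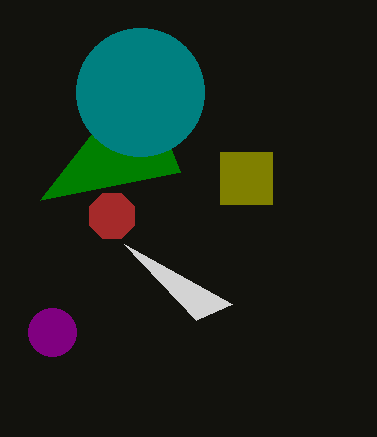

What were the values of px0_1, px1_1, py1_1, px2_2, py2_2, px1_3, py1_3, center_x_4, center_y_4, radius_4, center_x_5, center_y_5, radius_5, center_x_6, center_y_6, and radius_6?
px0_1 = 220
px1_1 = 272
py1_1 = 204
px2_2 = 180
py2_2 = 172
px1_3 = 196
py1_3 = 320
center_x_4 = 140
center_y_4 = 92
radius_4 = 64
center_x_5 = 112
center_y_5 = 216
radius_5 = 24
center_x_6 = 52
center_y_6 = 332
radius_6 = 24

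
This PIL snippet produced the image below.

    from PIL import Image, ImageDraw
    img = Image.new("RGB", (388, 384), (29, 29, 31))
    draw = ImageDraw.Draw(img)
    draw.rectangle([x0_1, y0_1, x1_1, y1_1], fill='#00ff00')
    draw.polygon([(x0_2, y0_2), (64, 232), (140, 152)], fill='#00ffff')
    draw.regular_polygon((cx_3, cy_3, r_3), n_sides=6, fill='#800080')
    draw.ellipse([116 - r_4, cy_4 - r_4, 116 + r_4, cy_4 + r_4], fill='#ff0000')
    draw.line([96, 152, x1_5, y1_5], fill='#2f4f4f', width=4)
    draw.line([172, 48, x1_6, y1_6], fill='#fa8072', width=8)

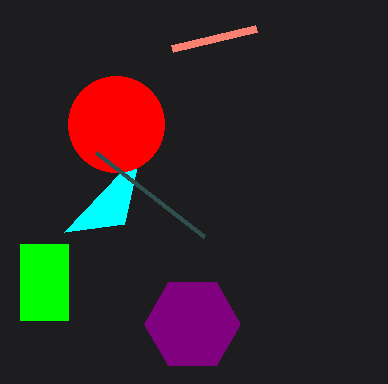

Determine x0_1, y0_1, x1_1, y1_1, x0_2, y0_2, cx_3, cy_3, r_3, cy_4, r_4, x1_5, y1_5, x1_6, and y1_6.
x0_1 = 20, y0_1 = 244, x1_1 = 68, y1_1 = 320, x0_2 = 124, y0_2 = 224, cx_3 = 192, cy_3 = 324, r_3 = 48, cy_4 = 124, r_4 = 48, x1_5 = 204, y1_5 = 236, x1_6 = 256, y1_6 = 28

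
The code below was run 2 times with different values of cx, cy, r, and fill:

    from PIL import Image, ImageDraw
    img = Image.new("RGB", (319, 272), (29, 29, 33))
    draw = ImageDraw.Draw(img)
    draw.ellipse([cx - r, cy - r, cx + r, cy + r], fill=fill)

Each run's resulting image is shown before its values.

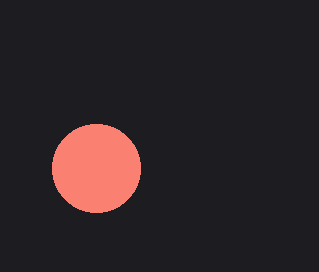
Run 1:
cx = 96; cy = 168; r = 44; fill = 'salmon'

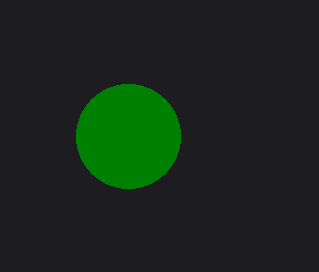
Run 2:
cx = 128; cy = 136; r = 52; fill = 'green'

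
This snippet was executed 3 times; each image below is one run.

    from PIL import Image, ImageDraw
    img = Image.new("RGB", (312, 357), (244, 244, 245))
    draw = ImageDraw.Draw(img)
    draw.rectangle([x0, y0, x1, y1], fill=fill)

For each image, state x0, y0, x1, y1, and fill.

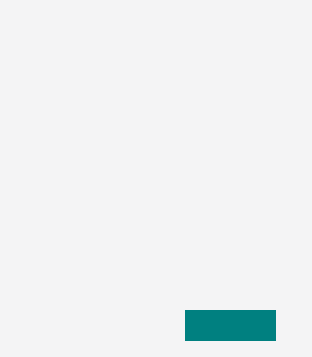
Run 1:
x0 = 185; y0 = 310; x1 = 275; y1 = 340; fill = 'teal'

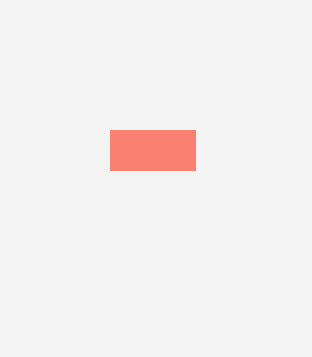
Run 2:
x0 = 110
y0 = 130
x1 = 195
y1 = 170
fill = 'salmon'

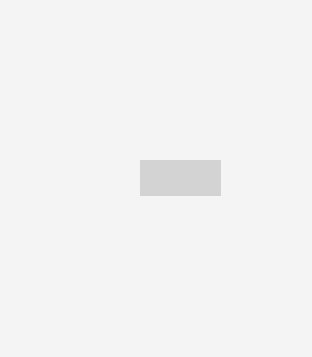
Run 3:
x0 = 140, y0 = 160, x1 = 220, y1 = 195, fill = 'lightgray'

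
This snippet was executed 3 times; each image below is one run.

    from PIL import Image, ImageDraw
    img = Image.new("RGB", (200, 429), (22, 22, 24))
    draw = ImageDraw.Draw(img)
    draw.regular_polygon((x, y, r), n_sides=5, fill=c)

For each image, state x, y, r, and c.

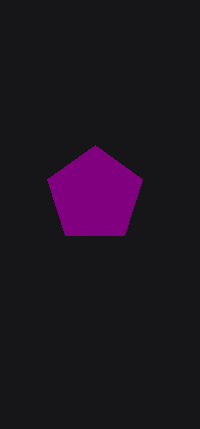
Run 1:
x = 95; y = 195; r = 50; c = 'purple'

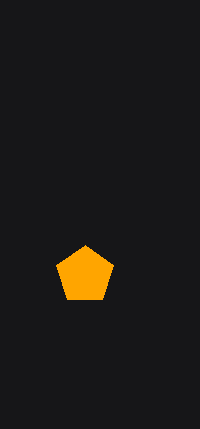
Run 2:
x = 85, y = 275, r = 30, c = 'orange'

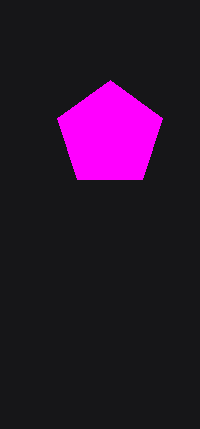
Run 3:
x = 110, y = 135, r = 55, c = 'magenta'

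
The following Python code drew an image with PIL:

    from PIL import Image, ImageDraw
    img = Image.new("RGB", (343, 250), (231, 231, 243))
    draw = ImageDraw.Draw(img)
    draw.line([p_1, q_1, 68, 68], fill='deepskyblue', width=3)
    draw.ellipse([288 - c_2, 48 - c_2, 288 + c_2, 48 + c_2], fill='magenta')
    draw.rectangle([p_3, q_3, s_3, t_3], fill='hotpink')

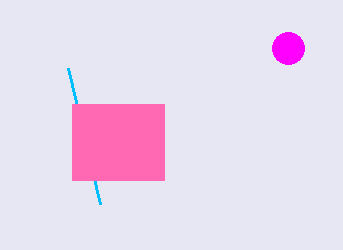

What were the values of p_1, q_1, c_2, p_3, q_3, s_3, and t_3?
p_1 = 100
q_1 = 204
c_2 = 16
p_3 = 72
q_3 = 104
s_3 = 164
t_3 = 180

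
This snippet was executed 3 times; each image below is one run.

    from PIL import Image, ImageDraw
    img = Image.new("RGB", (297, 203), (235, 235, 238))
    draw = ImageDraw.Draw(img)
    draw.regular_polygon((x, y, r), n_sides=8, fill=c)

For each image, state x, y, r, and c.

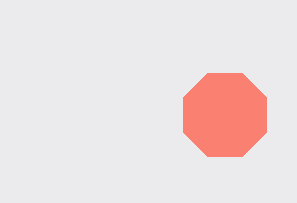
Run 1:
x = 225
y = 115
r = 45
c = 'salmon'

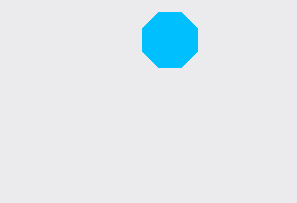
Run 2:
x = 170; y = 40; r = 30; c = 'deepskyblue'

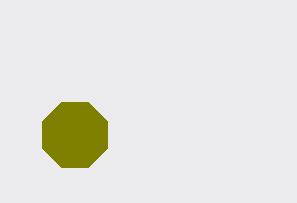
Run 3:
x = 75, y = 135, r = 35, c = 'olive'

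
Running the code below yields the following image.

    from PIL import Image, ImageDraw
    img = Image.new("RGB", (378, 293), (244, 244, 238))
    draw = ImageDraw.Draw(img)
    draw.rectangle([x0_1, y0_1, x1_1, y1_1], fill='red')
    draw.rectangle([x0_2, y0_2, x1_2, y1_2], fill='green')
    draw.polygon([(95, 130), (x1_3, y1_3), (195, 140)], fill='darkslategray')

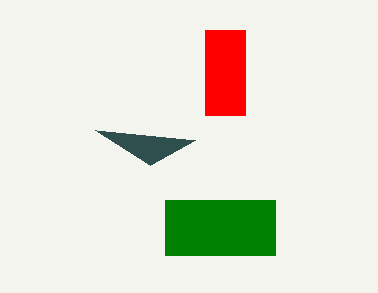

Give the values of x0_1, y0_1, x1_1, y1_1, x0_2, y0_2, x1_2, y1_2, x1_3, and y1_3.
x0_1 = 205
y0_1 = 30
x1_1 = 245
y1_1 = 115
x0_2 = 165
y0_2 = 200
x1_2 = 275
y1_2 = 255
x1_3 = 150
y1_3 = 165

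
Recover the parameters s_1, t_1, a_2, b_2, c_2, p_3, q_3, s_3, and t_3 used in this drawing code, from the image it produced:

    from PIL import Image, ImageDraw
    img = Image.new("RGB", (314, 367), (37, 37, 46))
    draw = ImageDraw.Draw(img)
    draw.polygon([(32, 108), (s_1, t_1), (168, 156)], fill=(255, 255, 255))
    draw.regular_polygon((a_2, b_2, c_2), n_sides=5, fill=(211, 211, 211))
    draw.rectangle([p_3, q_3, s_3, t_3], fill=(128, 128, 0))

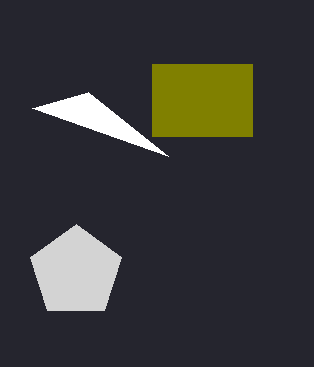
s_1 = 88; t_1 = 92; a_2 = 76; b_2 = 272; c_2 = 48; p_3 = 152; q_3 = 64; s_3 = 252; t_3 = 136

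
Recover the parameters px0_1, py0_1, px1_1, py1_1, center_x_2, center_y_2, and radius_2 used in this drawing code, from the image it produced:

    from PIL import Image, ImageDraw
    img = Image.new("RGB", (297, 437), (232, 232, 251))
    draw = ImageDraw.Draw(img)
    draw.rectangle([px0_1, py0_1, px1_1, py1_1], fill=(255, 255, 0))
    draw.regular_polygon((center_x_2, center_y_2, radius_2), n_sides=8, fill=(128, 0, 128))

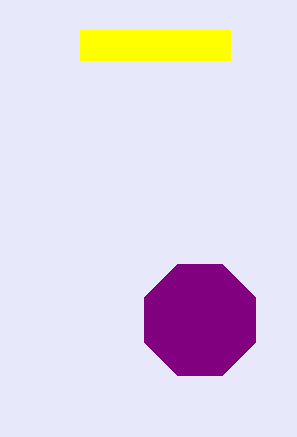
px0_1 = 80
py0_1 = 30
px1_1 = 230
py1_1 = 60
center_x_2 = 200
center_y_2 = 320
radius_2 = 60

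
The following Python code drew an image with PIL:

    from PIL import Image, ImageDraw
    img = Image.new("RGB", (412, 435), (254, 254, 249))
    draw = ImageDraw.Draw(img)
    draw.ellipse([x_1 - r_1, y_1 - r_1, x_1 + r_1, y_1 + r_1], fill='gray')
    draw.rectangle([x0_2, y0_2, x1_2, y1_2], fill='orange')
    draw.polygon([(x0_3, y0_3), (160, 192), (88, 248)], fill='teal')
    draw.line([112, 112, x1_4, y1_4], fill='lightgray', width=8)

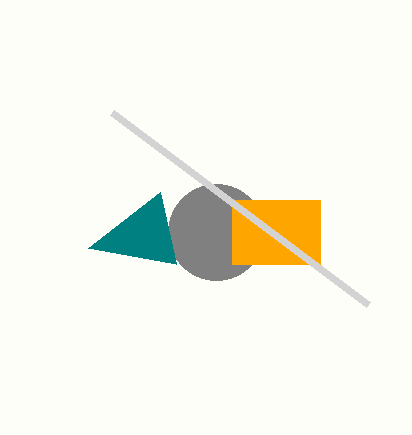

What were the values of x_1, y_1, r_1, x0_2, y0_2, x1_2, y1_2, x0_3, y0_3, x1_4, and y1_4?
x_1 = 216
y_1 = 232
r_1 = 48
x0_2 = 232
y0_2 = 200
x1_2 = 320
y1_2 = 264
x0_3 = 176
y0_3 = 264
x1_4 = 368
y1_4 = 304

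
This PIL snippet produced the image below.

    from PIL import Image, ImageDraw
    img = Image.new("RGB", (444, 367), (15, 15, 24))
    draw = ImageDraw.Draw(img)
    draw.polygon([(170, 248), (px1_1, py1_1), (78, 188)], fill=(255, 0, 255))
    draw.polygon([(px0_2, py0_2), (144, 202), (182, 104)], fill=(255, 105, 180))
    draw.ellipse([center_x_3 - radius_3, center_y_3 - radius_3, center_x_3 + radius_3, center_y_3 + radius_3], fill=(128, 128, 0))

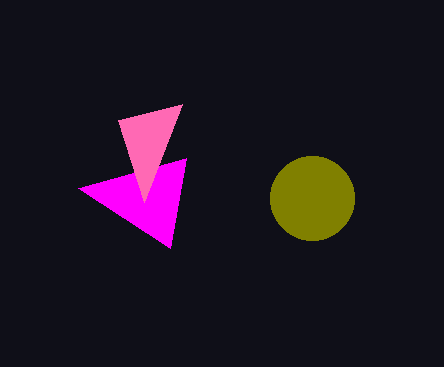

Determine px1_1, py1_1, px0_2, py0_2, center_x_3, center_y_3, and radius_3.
px1_1 = 186, py1_1 = 158, px0_2 = 118, py0_2 = 120, center_x_3 = 312, center_y_3 = 198, radius_3 = 42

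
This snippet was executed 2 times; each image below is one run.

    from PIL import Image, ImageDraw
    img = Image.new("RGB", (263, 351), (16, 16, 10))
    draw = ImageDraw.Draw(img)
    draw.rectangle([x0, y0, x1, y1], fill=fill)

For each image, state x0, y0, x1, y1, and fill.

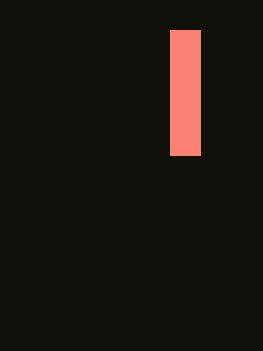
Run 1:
x0 = 170, y0 = 30, x1 = 200, y1 = 155, fill = 'salmon'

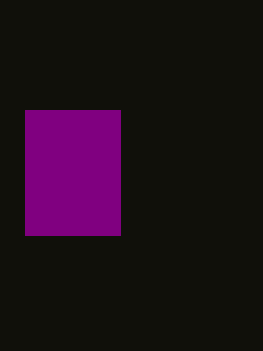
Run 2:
x0 = 25; y0 = 110; x1 = 120; y1 = 235; fill = 'purple'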